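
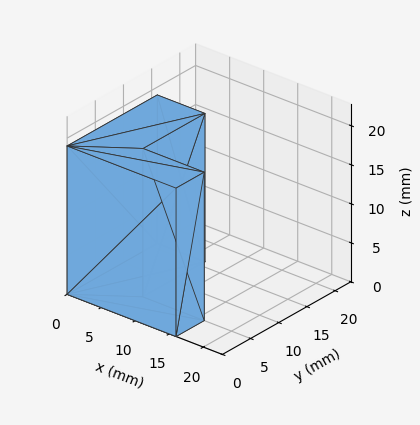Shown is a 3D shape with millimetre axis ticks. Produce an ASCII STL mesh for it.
Reading the render: the shape is an L-shaped prism: outer 16 × 16 mm, arm thicknesses ≈ 5 mm (horizontal) and 7 mm (vertical), extruded 19 mm in z (dimensions read to the nearest mm from the axis ticks). For the STL, each face is triangulated and given an outward normal.

solid part
  facet normal 0.0000 0.0000 -1.0000
    outer loop
      vertex 16.00 5.00 0.00
      vertex 16.00 0.00 0.00
      vertex 0.00 0.00 0.00
    endloop
  endfacet
  facet normal 0.0000 0.0000 -1.0000
    outer loop
      vertex 7.00 5.00 0.00
      vertex 16.00 5.00 0.00
      vertex 0.00 0.00 0.00
    endloop
  endfacet
  facet normal 0.0000 0.0000 -1.0000
    outer loop
      vertex 7.00 16.00 0.00
      vertex 7.00 5.00 0.00
      vertex 0.00 0.00 0.00
    endloop
  endfacet
  facet normal 0.0000 0.0000 -1.0000
    outer loop
      vertex 0.00 16.00 0.00
      vertex 7.00 16.00 0.00
      vertex 0.00 0.00 0.00
    endloop
  endfacet
  facet normal 0.0000 0.0000 1.0000
    outer loop
      vertex 0.00 0.00 19.00
      vertex 16.00 0.00 19.00
      vertex 16.00 5.00 19.00
    endloop
  endfacet
  facet normal 0.0000 0.0000 1.0000
    outer loop
      vertex 0.00 0.00 19.00
      vertex 16.00 5.00 19.00
      vertex 7.00 5.00 19.00
    endloop
  endfacet
  facet normal 0.0000 0.0000 1.0000
    outer loop
      vertex 0.00 0.00 19.00
      vertex 7.00 5.00 19.00
      vertex 7.00 16.00 19.00
    endloop
  endfacet
  facet normal 0.0000 0.0000 1.0000
    outer loop
      vertex 0.00 0.00 19.00
      vertex 7.00 16.00 19.00
      vertex 0.00 16.00 19.00
    endloop
  endfacet
  facet normal 0.0000 -1.0000 0.0000
    outer loop
      vertex 0.00 0.00 0.00
      vertex 16.00 0.00 0.00
      vertex 16.00 0.00 19.00
    endloop
  endfacet
  facet normal 0.0000 -1.0000 0.0000
    outer loop
      vertex 0.00 0.00 0.00
      vertex 16.00 0.00 19.00
      vertex 0.00 0.00 19.00
    endloop
  endfacet
  facet normal 1.0000 0.0000 0.0000
    outer loop
      vertex 16.00 0.00 0.00
      vertex 16.00 5.00 0.00
      vertex 16.00 5.00 19.00
    endloop
  endfacet
  facet normal 1.0000 0.0000 0.0000
    outer loop
      vertex 16.00 0.00 0.00
      vertex 16.00 5.00 19.00
      vertex 16.00 0.00 19.00
    endloop
  endfacet
  facet normal 0.0000 1.0000 0.0000
    outer loop
      vertex 16.00 5.00 0.00
      vertex 7.00 5.00 0.00
      vertex 7.00 5.00 19.00
    endloop
  endfacet
  facet normal 0.0000 1.0000 0.0000
    outer loop
      vertex 16.00 5.00 0.00
      vertex 7.00 5.00 19.00
      vertex 16.00 5.00 19.00
    endloop
  endfacet
  facet normal 1.0000 0.0000 0.0000
    outer loop
      vertex 7.00 5.00 0.00
      vertex 7.00 16.00 0.00
      vertex 7.00 16.00 19.00
    endloop
  endfacet
  facet normal 1.0000 0.0000 0.0000
    outer loop
      vertex 7.00 5.00 0.00
      vertex 7.00 16.00 19.00
      vertex 7.00 5.00 19.00
    endloop
  endfacet
  facet normal 0.0000 1.0000 0.0000
    outer loop
      vertex 7.00 16.00 0.00
      vertex 0.00 16.00 0.00
      vertex 0.00 16.00 19.00
    endloop
  endfacet
  facet normal 0.0000 1.0000 0.0000
    outer loop
      vertex 7.00 16.00 0.00
      vertex 0.00 16.00 19.00
      vertex 7.00 16.00 19.00
    endloop
  endfacet
  facet normal -1.0000 0.0000 0.0000
    outer loop
      vertex 0.00 16.00 0.00
      vertex 0.00 0.00 0.00
      vertex 0.00 0.00 19.00
    endloop
  endfacet
  facet normal -1.0000 0.0000 0.0000
    outer loop
      vertex 0.00 16.00 0.00
      vertex 0.00 0.00 19.00
      vertex 0.00 16.00 19.00
    endloop
  endfacet
endsolid part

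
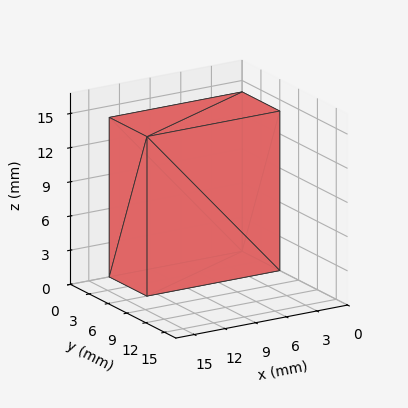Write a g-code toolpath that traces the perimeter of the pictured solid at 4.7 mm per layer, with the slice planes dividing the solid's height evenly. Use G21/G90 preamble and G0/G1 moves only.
Reading the render: the shape is a rectangular box, roughly 13 × 6 mm footprint and 14 mm tall (dimensions read to the nearest mm from the axis ticks). For the g-code, the solid's height is divided into equal slices at the stated Δz and each level perimeter traced with G1 moves after a G0 lift.

; perimeter-only toolpath
G21 ; units = mm
G90 ; absolute positioning
G28 ; home
; layer 1
G0 Z4.7
G0 X0.0 Y0.0
G1 X13.0 Y0.0
G1 X13.0 Y6.0
G1 X0.0 Y6.0
G1 X0.0 Y0.0
; layer 2
G0 Z9.3
G0 X0.0 Y0.0
G1 X13.0 Y0.0
G1 X13.0 Y6.0
G1 X0.0 Y6.0
G1 X0.0 Y0.0
; layer 3
G0 Z14.0
G0 X0.0 Y0.0
G1 X13.0 Y0.0
G1 X13.0 Y6.0
G1 X0.0 Y6.0
G1 X0.0 Y0.0
M2 ; end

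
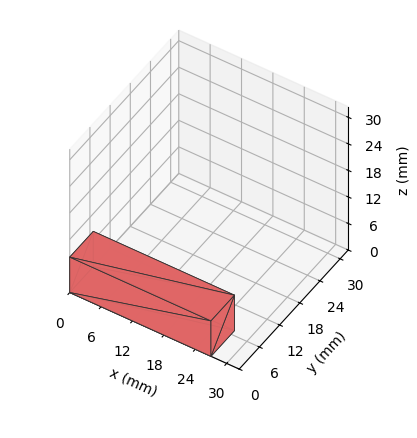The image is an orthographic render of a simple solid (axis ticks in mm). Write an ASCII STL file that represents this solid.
Reading the render: the shape is a rectangular box, roughly 27 × 7 mm footprint and 8 mm tall (dimensions read to the nearest mm from the axis ticks). For the STL, each face is triangulated and given an outward normal.

solid part
  facet normal 0.0000 0.0000 -1.0000
    outer loop
      vertex 27.0 7.0 0.0
      vertex 27.0 0.0 0.0
      vertex 0.0 0.0 0.0
    endloop
  endfacet
  facet normal 0.0000 0.0000 -1.0000
    outer loop
      vertex 0.0 7.0 0.0
      vertex 27.0 7.0 0.0
      vertex 0.0 0.0 0.0
    endloop
  endfacet
  facet normal 0.0000 0.0000 1.0000
    outer loop
      vertex 0.0 0.0 8.0
      vertex 27.0 0.0 8.0
      vertex 27.0 7.0 8.0
    endloop
  endfacet
  facet normal 0.0000 0.0000 1.0000
    outer loop
      vertex 0.0 0.0 8.0
      vertex 27.0 7.0 8.0
      vertex 0.0 7.0 8.0
    endloop
  endfacet
  facet normal 0.0000 -1.0000 0.0000
    outer loop
      vertex 0.0 0.0 0.0
      vertex 27.0 0.0 0.0
      vertex 27.0 0.0 8.0
    endloop
  endfacet
  facet normal 0.0000 -1.0000 0.0000
    outer loop
      vertex 0.0 0.0 0.0
      vertex 27.0 0.0 8.0
      vertex 0.0 0.0 8.0
    endloop
  endfacet
  facet normal 0.0000 1.0000 0.0000
    outer loop
      vertex 27.0 7.0 8.0
      vertex 27.0 7.0 0.0
      vertex 0.0 7.0 0.0
    endloop
  endfacet
  facet normal 0.0000 1.0000 0.0000
    outer loop
      vertex 0.0 7.0 8.0
      vertex 27.0 7.0 8.0
      vertex 0.0 7.0 0.0
    endloop
  endfacet
  facet normal -1.0000 0.0000 0.0000
    outer loop
      vertex 0.0 7.0 8.0
      vertex 0.0 7.0 0.0
      vertex 0.0 0.0 0.0
    endloop
  endfacet
  facet normal -1.0000 0.0000 0.0000
    outer loop
      vertex 0.0 0.0 8.0
      vertex 0.0 7.0 8.0
      vertex 0.0 0.0 0.0
    endloop
  endfacet
  facet normal 1.0000 0.0000 0.0000
    outer loop
      vertex 27.0 0.0 0.0
      vertex 27.0 7.0 0.0
      vertex 27.0 7.0 8.0
    endloop
  endfacet
  facet normal 1.0000 0.0000 0.0000
    outer loop
      vertex 27.0 0.0 0.0
      vertex 27.0 7.0 8.0
      vertex 27.0 0.0 8.0
    endloop
  endfacet
endsolid part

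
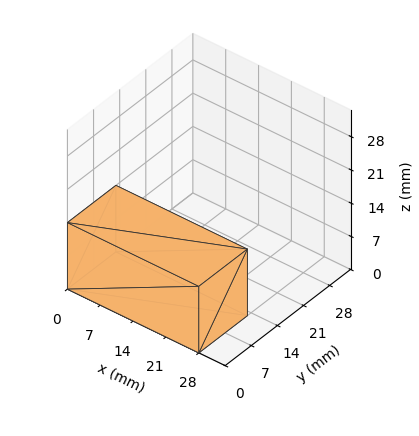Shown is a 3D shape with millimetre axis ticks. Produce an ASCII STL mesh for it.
Reading the render: the shape is a rectangular box, roughly 28 × 13 mm footprint and 14 mm tall (dimensions read to the nearest mm from the axis ticks). For the STL, each face is triangulated and given an outward normal.

solid part
  facet normal 0.0000 0.0000 -1.0000
    outer loop
      vertex 28.0 13.0 0.0
      vertex 28.0 0.0 0.0
      vertex 0.0 0.0 0.0
    endloop
  endfacet
  facet normal 0.0000 0.0000 -1.0000
    outer loop
      vertex 0.0 13.0 0.0
      vertex 28.0 13.0 0.0
      vertex 0.0 0.0 0.0
    endloop
  endfacet
  facet normal 0.0000 0.0000 1.0000
    outer loop
      vertex 0.0 0.0 14.0
      vertex 28.0 0.0 14.0
      vertex 28.0 13.0 14.0
    endloop
  endfacet
  facet normal 0.0000 0.0000 1.0000
    outer loop
      vertex 0.0 0.0 14.0
      vertex 28.0 13.0 14.0
      vertex 0.0 13.0 14.0
    endloop
  endfacet
  facet normal 0.0000 -1.0000 0.0000
    outer loop
      vertex 0.0 0.0 0.0
      vertex 28.0 0.0 0.0
      vertex 28.0 0.0 14.0
    endloop
  endfacet
  facet normal 0.0000 -1.0000 0.0000
    outer loop
      vertex 0.0 0.0 0.0
      vertex 28.0 0.0 14.0
      vertex 0.0 0.0 14.0
    endloop
  endfacet
  facet normal 0.0000 1.0000 0.0000
    outer loop
      vertex 28.0 13.0 14.0
      vertex 28.0 13.0 0.0
      vertex 0.0 13.0 0.0
    endloop
  endfacet
  facet normal 0.0000 1.0000 0.0000
    outer loop
      vertex 0.0 13.0 14.0
      vertex 28.0 13.0 14.0
      vertex 0.0 13.0 0.0
    endloop
  endfacet
  facet normal -1.0000 0.0000 0.0000
    outer loop
      vertex 0.0 13.0 14.0
      vertex 0.0 13.0 0.0
      vertex 0.0 0.0 0.0
    endloop
  endfacet
  facet normal -1.0000 0.0000 0.0000
    outer loop
      vertex 0.0 0.0 14.0
      vertex 0.0 13.0 14.0
      vertex 0.0 0.0 0.0
    endloop
  endfacet
  facet normal 1.0000 0.0000 0.0000
    outer loop
      vertex 28.0 0.0 0.0
      vertex 28.0 13.0 0.0
      vertex 28.0 13.0 14.0
    endloop
  endfacet
  facet normal 1.0000 0.0000 0.0000
    outer loop
      vertex 28.0 0.0 0.0
      vertex 28.0 13.0 14.0
      vertex 28.0 0.0 14.0
    endloop
  endfacet
endsolid part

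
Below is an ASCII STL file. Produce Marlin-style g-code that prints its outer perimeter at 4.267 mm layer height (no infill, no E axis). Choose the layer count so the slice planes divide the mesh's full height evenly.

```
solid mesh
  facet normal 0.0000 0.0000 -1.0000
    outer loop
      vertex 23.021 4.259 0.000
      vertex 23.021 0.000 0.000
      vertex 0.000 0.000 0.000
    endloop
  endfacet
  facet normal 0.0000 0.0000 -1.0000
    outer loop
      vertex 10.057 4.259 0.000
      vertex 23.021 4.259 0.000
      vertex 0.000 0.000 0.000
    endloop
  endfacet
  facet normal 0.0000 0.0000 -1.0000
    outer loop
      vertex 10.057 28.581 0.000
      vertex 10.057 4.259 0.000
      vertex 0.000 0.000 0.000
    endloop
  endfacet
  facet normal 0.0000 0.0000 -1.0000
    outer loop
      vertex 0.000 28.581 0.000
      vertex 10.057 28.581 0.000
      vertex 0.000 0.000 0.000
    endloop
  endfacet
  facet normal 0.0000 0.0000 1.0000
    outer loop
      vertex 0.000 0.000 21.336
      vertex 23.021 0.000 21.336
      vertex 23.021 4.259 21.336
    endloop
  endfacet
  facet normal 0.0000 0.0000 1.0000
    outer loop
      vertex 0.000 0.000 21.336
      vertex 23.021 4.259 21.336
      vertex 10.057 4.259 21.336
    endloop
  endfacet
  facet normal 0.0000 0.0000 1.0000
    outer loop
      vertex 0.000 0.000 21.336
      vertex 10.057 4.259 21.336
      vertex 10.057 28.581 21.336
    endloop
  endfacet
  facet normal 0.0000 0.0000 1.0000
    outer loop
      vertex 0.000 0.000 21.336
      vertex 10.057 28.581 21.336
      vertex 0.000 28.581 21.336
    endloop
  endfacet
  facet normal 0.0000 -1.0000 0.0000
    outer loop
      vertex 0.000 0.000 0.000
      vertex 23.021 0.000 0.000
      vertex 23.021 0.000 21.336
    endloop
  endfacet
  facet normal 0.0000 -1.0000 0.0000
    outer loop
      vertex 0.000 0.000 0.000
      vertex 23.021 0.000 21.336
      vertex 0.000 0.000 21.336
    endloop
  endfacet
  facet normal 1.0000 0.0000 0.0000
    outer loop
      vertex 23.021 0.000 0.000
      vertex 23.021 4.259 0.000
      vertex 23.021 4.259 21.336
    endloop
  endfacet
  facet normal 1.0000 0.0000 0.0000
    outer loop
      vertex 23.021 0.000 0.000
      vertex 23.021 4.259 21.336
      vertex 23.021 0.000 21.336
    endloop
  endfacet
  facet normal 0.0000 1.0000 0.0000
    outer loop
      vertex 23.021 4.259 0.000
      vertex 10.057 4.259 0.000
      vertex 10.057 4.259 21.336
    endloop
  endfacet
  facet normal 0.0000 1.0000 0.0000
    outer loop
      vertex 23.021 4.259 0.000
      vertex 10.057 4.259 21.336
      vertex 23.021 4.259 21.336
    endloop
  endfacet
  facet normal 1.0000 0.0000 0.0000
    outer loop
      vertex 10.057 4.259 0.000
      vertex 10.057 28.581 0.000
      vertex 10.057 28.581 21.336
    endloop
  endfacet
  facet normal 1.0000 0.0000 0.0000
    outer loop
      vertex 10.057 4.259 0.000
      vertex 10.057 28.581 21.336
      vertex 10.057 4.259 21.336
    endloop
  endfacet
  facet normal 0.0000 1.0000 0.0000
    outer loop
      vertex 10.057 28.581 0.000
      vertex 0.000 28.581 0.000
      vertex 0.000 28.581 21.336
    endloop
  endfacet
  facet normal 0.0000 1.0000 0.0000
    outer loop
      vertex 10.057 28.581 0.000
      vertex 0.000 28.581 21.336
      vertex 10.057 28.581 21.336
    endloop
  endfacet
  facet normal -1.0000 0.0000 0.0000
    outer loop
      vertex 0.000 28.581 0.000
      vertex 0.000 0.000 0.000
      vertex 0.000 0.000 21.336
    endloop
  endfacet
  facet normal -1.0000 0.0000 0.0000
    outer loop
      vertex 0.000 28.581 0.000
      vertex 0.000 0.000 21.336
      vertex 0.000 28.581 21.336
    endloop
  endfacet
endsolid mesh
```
; perimeter-only toolpath
G21 ; units = mm
G90 ; absolute positioning
G28 ; home
; layer 1
G0 Z4.267
G0 X0.000 Y0.000
G1 X23.021 Y0.000
G1 X23.021 Y4.259
G1 X10.057 Y4.259
G1 X10.057 Y28.581
G1 X0.000 Y28.581
G1 X0.000 Y0.000
; layer 2
G0 Z8.534
G0 X0.000 Y0.000
G1 X23.021 Y0.000
G1 X23.021 Y4.259
G1 X10.057 Y4.259
G1 X10.057 Y28.581
G1 X0.000 Y28.581
G1 X0.000 Y0.000
; layer 3
G0 Z12.802
G0 X0.000 Y0.000
G1 X23.021 Y0.000
G1 X23.021 Y4.259
G1 X10.057 Y4.259
G1 X10.057 Y28.581
G1 X0.000 Y28.581
G1 X0.000 Y0.000
; layer 4
G0 Z17.069
G0 X0.000 Y0.000
G1 X23.021 Y0.000
G1 X23.021 Y4.259
G1 X10.057 Y4.259
G1 X10.057 Y28.581
G1 X0.000 Y28.581
G1 X0.000 Y0.000
; layer 5
G0 Z21.336
G0 X0.000 Y0.000
G1 X23.021 Y0.000
G1 X23.021 Y4.259
G1 X10.057 Y4.259
G1 X10.057 Y28.581
G1 X0.000 Y28.581
G1 X0.000 Y0.000
M2 ; end

The solid is an L-shaped prism: outer 23 × 28.6 mm, arm thicknesses ≈ 4.26 mm (horizontal) and 10.1 mm (vertical), extruded 21.3 mm in z. Slicing at Δz = 4.267 mm — 5 equal slices spanning the solid's height, so layer i sits at z = i·h/5 — gives 5 non-empty perimeters. Each is a 6-segment closed polygon; G0 lifts to the layer z and rapids to the start vertex, then G1 traces the edges.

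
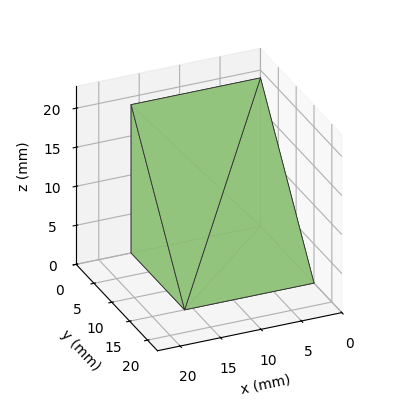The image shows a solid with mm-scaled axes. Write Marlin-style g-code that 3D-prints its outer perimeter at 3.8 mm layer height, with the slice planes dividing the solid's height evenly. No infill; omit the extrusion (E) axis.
Reading the render: the shape is a wedge (ramp): 16 × 15 mm base, rising to 19 mm along the y=0 edge and sloping linearly to z=0 at y=15 (dimensions read to the nearest mm from the axis ticks). For the g-code, the solid's height is divided into equal slices at the stated Δz and each level perimeter traced with G1 moves after a G0 lift.

; perimeter-only toolpath
G21 ; units = mm
G90 ; absolute positioning
G28 ; home
; layer 1
G0 Z3.8
G0 X0.0 Y0.0
G1 X16.0 Y0.0
G1 X16.0 Y12.0
G1 X0.0 Y12.0
G1 X0.0 Y0.0
; layer 2
G0 Z7.6
G0 X0.0 Y0.0
G1 X16.0 Y0.0
G1 X16.0 Y9.0
G1 X0.0 Y9.0
G1 X0.0 Y0.0
; layer 3
G0 Z11.4
G0 X0.0 Y0.0
G1 X16.0 Y0.0
G1 X16.0 Y6.0
G1 X0.0 Y6.0
G1 X0.0 Y0.0
; layer 4
G0 Z15.2
G0 X0.0 Y0.0
G1 X16.0 Y0.0
G1 X16.0 Y3.0
G1 X0.0 Y3.0
G1 X0.0 Y0.0
M2 ; end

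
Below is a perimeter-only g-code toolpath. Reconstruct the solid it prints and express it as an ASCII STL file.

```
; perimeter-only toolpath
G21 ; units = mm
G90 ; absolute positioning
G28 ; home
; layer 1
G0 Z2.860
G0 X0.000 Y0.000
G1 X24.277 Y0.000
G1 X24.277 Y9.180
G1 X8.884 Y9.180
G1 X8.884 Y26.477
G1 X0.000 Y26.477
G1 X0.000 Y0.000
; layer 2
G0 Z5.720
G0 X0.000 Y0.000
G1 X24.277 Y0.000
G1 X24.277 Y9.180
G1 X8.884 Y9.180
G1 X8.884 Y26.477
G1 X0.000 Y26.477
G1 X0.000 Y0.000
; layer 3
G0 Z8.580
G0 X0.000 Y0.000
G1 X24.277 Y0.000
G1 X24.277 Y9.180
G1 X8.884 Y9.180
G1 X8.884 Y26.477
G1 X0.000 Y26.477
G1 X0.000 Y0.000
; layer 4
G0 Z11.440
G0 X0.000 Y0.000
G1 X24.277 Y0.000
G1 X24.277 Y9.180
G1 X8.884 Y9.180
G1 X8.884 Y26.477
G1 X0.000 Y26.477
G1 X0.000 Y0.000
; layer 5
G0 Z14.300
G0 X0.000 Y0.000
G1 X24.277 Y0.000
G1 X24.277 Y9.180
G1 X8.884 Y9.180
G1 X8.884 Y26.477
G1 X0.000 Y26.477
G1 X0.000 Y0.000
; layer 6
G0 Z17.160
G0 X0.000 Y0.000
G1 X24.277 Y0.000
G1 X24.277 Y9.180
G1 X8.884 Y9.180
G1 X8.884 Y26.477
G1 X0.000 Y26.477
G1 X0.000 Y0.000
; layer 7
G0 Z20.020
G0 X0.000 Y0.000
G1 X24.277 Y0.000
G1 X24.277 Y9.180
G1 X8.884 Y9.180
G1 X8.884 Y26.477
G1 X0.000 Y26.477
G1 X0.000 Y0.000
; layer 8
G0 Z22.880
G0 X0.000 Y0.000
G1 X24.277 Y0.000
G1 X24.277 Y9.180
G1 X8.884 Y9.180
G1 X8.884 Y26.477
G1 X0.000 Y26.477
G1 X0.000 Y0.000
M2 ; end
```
solid part
  facet normal 0.0000 0.0000 -1.0000
    outer loop
      vertex 24.277 9.180 0.000
      vertex 24.277 0.000 0.000
      vertex 0.000 0.000 0.000
    endloop
  endfacet
  facet normal 0.0000 0.0000 -1.0000
    outer loop
      vertex 8.884 9.180 0.000
      vertex 24.277 9.180 0.000
      vertex 0.000 0.000 0.000
    endloop
  endfacet
  facet normal 0.0000 0.0000 -1.0000
    outer loop
      vertex 8.884 26.477 0.000
      vertex 8.884 9.180 0.000
      vertex 0.000 0.000 0.000
    endloop
  endfacet
  facet normal 0.0000 0.0000 -1.0000
    outer loop
      vertex 0.000 26.477 0.000
      vertex 8.884 26.477 0.000
      vertex 0.000 0.000 0.000
    endloop
  endfacet
  facet normal 0.0000 0.0000 1.0000
    outer loop
      vertex 0.000 0.000 22.880
      vertex 24.277 0.000 22.880
      vertex 24.277 9.180 22.880
    endloop
  endfacet
  facet normal 0.0000 0.0000 1.0000
    outer loop
      vertex 0.000 0.000 22.880
      vertex 24.277 9.180 22.880
      vertex 8.884 9.180 22.880
    endloop
  endfacet
  facet normal 0.0000 0.0000 1.0000
    outer loop
      vertex 0.000 0.000 22.880
      vertex 8.884 9.180 22.880
      vertex 8.884 26.477 22.880
    endloop
  endfacet
  facet normal 0.0000 0.0000 1.0000
    outer loop
      vertex 0.000 0.000 22.880
      vertex 8.884 26.477 22.880
      vertex 0.000 26.477 22.880
    endloop
  endfacet
  facet normal 0.0000 -1.0000 0.0000
    outer loop
      vertex 0.000 0.000 0.000
      vertex 24.277 0.000 0.000
      vertex 24.277 0.000 22.880
    endloop
  endfacet
  facet normal 0.0000 -1.0000 0.0000
    outer loop
      vertex 0.000 0.000 0.000
      vertex 24.277 0.000 22.880
      vertex 0.000 0.000 22.880
    endloop
  endfacet
  facet normal 1.0000 0.0000 0.0000
    outer loop
      vertex 24.277 0.000 0.000
      vertex 24.277 9.180 0.000
      vertex 24.277 9.180 22.880
    endloop
  endfacet
  facet normal 1.0000 0.0000 0.0000
    outer loop
      vertex 24.277 0.000 0.000
      vertex 24.277 9.180 22.880
      vertex 24.277 0.000 22.880
    endloop
  endfacet
  facet normal 0.0000 1.0000 0.0000
    outer loop
      vertex 24.277 9.180 0.000
      vertex 8.884 9.180 0.000
      vertex 8.884 9.180 22.880
    endloop
  endfacet
  facet normal 0.0000 1.0000 0.0000
    outer loop
      vertex 24.277 9.180 0.000
      vertex 8.884 9.180 22.880
      vertex 24.277 9.180 22.880
    endloop
  endfacet
  facet normal 1.0000 0.0000 0.0000
    outer loop
      vertex 8.884 9.180 0.000
      vertex 8.884 26.477 0.000
      vertex 8.884 26.477 22.880
    endloop
  endfacet
  facet normal 1.0000 0.0000 0.0000
    outer loop
      vertex 8.884 9.180 0.000
      vertex 8.884 26.477 22.880
      vertex 8.884 9.180 22.880
    endloop
  endfacet
  facet normal 0.0000 1.0000 0.0000
    outer loop
      vertex 8.884 26.477 0.000
      vertex 0.000 26.477 0.000
      vertex 0.000 26.477 22.880
    endloop
  endfacet
  facet normal 0.0000 1.0000 0.0000
    outer loop
      vertex 8.884 26.477 0.000
      vertex 0.000 26.477 22.880
      vertex 8.884 26.477 22.880
    endloop
  endfacet
  facet normal -1.0000 0.0000 0.0000
    outer loop
      vertex 0.000 26.477 0.000
      vertex 0.000 0.000 0.000
      vertex 0.000 0.000 22.880
    endloop
  endfacet
  facet normal -1.0000 0.0000 0.0000
    outer loop
      vertex 0.000 26.477 0.000
      vertex 0.000 0.000 22.880
      vertex 0.000 26.477 22.880
    endloop
  endfacet
endsolid part

The G0 Z moves step by Δz≈2.860 mm. Every layer's G1 loop is the same polygon, so the solid is a straight extrusion of it from z=0 to z≈22.9. Closing with flat bottom and top caps and triangulating gives 20 facets — an L-shaped prism: outer 24.3 × 26.5 mm, arm thicknesses ≈ 9.18 mm (horizontal) and 8.88 mm (vertical), extruded 22.9 mm in z.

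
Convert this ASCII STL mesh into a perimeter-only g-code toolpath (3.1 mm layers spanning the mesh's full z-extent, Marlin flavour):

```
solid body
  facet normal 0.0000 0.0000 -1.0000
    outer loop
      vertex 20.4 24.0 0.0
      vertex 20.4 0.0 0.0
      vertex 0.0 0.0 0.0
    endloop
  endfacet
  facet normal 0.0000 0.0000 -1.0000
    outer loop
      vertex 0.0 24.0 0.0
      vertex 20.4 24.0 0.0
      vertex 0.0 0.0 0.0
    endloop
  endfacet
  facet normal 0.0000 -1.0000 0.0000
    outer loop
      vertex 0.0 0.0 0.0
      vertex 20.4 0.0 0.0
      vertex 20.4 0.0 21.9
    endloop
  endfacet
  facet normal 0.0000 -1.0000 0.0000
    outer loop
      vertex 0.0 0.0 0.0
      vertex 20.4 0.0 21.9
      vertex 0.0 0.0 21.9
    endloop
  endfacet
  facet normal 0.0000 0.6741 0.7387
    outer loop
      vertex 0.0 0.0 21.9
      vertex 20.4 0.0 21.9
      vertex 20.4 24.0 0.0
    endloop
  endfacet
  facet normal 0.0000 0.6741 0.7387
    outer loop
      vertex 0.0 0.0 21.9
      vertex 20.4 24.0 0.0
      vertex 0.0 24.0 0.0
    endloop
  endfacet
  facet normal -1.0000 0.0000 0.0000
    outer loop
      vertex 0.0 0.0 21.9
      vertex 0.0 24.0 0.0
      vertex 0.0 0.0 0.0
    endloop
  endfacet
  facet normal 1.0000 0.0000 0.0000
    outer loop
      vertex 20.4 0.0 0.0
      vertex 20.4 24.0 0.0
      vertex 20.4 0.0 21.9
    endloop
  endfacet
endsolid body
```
; perimeter-only toolpath
G21 ; units = mm
G90 ; absolute positioning
G28 ; home
; layer 1
G0 Z3.1
G0 X0.0 Y0.0
G1 X20.4 Y0.0
G1 X20.4 Y20.6
G1 X0.0 Y20.6
G1 X0.0 Y0.0
; layer 2
G0 Z6.3
G0 X0.0 Y0.0
G1 X20.4 Y0.0
G1 X20.4 Y17.1
G1 X0.0 Y17.1
G1 X0.0 Y0.0
; layer 3
G0 Z9.4
G0 X0.0 Y0.0
G1 X20.4 Y0.0
G1 X20.4 Y13.7
G1 X0.0 Y13.7
G1 X0.0 Y0.0
; layer 4
G0 Z12.5
G0 X0.0 Y0.0
G1 X20.4 Y0.0
G1 X20.4 Y10.3
G1 X0.0 Y10.3
G1 X0.0 Y0.0
; layer 5
G0 Z15.6
G0 X0.0 Y0.0
G1 X20.4 Y0.0
G1 X20.4 Y6.9
G1 X0.0 Y6.9
G1 X0.0 Y0.0
; layer 6
G0 Z18.8
G0 X0.0 Y0.0
G1 X20.4 Y0.0
G1 X20.4 Y3.4
G1 X0.0 Y3.4
G1 X0.0 Y0.0
M2 ; end

The solid is a wedge (ramp): 20.4 × 24 mm base, rising to 21.9 mm along the y=0 edge and sloping linearly to z=0 at y=24. Slicing at Δz = 3.1 mm — 7 equal slices spanning the solid's height, so layer i sits at z = i·h/7 — gives 6 non-empty perimeters. Each is a 4-segment closed polygon; G0 lifts to the layer z and rapids to the start vertex, then G1 traces the edges. The cross-section shrinks linearly with z (the slice at the apex is degenerate and omitted).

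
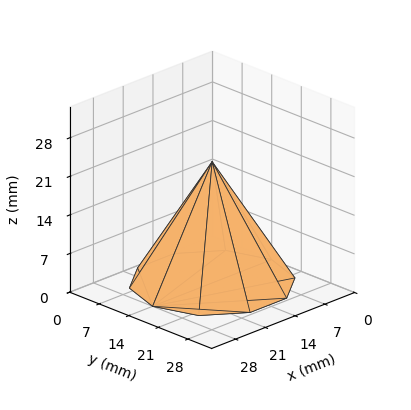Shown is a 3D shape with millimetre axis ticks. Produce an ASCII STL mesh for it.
Reading the render: the shape is a regular 10-sided pyramid, base circumscribed radius ≈ 14 mm, apex at z ≈ 22 mm (dimensions read to the nearest mm from the axis ticks). For the STL, each face is triangulated and given an outward normal.

solid part
  facet normal 0.0000 0.0000 -1.0000
    outer loop
      vertex 18.3 27.3 0.0
      vertex 25.3 22.2 0.0
      vertex 28.0 14.0 0.0
    endloop
  endfacet
  facet normal 0.0000 0.0000 -1.0000
    outer loop
      vertex 9.7 27.3 0.0
      vertex 18.3 27.3 0.0
      vertex 28.0 14.0 0.0
    endloop
  endfacet
  facet normal 0.0000 0.0000 -1.0000
    outer loop
      vertex 2.7 22.2 0.0
      vertex 9.7 27.3 0.0
      vertex 28.0 14.0 0.0
    endloop
  endfacet
  facet normal 0.0000 0.0000 -1.0000
    outer loop
      vertex 0.0 14.0 0.0
      vertex 2.7 22.2 0.0
      vertex 28.0 14.0 0.0
    endloop
  endfacet
  facet normal 0.0000 0.0000 -1.0000
    outer loop
      vertex 2.7 5.8 0.0
      vertex 0.0 14.0 0.0
      vertex 28.0 14.0 0.0
    endloop
  endfacet
  facet normal 0.0000 0.0000 -1.0000
    outer loop
      vertex 9.7 0.7 0.0
      vertex 2.7 5.8 0.0
      vertex 28.0 14.0 0.0
    endloop
  endfacet
  facet normal 0.0000 0.0000 -1.0000
    outer loop
      vertex 18.3 0.7 0.0
      vertex 9.7 0.7 0.0
      vertex 28.0 14.0 0.0
    endloop
  endfacet
  facet normal 0.0000 0.0000 -1.0000
    outer loop
      vertex 25.3 5.8 0.0
      vertex 18.3 0.7 0.0
      vertex 28.0 14.0 0.0
    endloop
  endfacet
  facet normal 0.8129 0.2677 0.5173
    outer loop
      vertex 28.0 14.0 0.0
      vertex 25.3 22.2 0.0
      vertex 14.0 14.0 22.0
    endloop
  endfacet
  facet normal 0.5041 0.6919 0.5168
    outer loop
      vertex 25.3 22.2 0.0
      vertex 18.3 27.3 0.0
      vertex 14.0 14.0 22.0
    endloop
  endfacet
  facet normal 0.0000 0.8558 0.5174
    outer loop
      vertex 18.3 27.3 0.0
      vertex 9.7 27.3 0.0
      vertex 14.0 14.0 22.0
    endloop
  endfacet
  facet normal -0.5041 0.6919 0.5168
    outer loop
      vertex 9.7 27.3 0.0
      vertex 2.7 22.2 0.0
      vertex 14.0 14.0 22.0
    endloop
  endfacet
  facet normal -0.8129 0.2677 0.5173
    outer loop
      vertex 2.7 22.2 0.0
      vertex 0.0 14.0 0.0
      vertex 14.0 14.0 22.0
    endloop
  endfacet
  facet normal -0.8129 -0.2677 0.5173
    outer loop
      vertex 0.0 14.0 0.0
      vertex 2.7 5.8 0.0
      vertex 14.0 14.0 22.0
    endloop
  endfacet
  facet normal -0.5041 -0.6919 0.5168
    outer loop
      vertex 2.7 5.8 0.0
      vertex 9.7 0.7 0.0
      vertex 14.0 14.0 22.0
    endloop
  endfacet
  facet normal 0.0000 -0.8558 0.5174
    outer loop
      vertex 9.7 0.7 0.0
      vertex 18.3 0.7 0.0
      vertex 14.0 14.0 22.0
    endloop
  endfacet
  facet normal 0.5041 -0.6919 0.5168
    outer loop
      vertex 18.3 0.7 0.0
      vertex 25.3 5.8 0.0
      vertex 14.0 14.0 22.0
    endloop
  endfacet
  facet normal 0.8129 -0.2677 0.5173
    outer loop
      vertex 25.3 5.8 0.0
      vertex 28.0 14.0 0.0
      vertex 14.0 14.0 22.0
    endloop
  endfacet
endsolid part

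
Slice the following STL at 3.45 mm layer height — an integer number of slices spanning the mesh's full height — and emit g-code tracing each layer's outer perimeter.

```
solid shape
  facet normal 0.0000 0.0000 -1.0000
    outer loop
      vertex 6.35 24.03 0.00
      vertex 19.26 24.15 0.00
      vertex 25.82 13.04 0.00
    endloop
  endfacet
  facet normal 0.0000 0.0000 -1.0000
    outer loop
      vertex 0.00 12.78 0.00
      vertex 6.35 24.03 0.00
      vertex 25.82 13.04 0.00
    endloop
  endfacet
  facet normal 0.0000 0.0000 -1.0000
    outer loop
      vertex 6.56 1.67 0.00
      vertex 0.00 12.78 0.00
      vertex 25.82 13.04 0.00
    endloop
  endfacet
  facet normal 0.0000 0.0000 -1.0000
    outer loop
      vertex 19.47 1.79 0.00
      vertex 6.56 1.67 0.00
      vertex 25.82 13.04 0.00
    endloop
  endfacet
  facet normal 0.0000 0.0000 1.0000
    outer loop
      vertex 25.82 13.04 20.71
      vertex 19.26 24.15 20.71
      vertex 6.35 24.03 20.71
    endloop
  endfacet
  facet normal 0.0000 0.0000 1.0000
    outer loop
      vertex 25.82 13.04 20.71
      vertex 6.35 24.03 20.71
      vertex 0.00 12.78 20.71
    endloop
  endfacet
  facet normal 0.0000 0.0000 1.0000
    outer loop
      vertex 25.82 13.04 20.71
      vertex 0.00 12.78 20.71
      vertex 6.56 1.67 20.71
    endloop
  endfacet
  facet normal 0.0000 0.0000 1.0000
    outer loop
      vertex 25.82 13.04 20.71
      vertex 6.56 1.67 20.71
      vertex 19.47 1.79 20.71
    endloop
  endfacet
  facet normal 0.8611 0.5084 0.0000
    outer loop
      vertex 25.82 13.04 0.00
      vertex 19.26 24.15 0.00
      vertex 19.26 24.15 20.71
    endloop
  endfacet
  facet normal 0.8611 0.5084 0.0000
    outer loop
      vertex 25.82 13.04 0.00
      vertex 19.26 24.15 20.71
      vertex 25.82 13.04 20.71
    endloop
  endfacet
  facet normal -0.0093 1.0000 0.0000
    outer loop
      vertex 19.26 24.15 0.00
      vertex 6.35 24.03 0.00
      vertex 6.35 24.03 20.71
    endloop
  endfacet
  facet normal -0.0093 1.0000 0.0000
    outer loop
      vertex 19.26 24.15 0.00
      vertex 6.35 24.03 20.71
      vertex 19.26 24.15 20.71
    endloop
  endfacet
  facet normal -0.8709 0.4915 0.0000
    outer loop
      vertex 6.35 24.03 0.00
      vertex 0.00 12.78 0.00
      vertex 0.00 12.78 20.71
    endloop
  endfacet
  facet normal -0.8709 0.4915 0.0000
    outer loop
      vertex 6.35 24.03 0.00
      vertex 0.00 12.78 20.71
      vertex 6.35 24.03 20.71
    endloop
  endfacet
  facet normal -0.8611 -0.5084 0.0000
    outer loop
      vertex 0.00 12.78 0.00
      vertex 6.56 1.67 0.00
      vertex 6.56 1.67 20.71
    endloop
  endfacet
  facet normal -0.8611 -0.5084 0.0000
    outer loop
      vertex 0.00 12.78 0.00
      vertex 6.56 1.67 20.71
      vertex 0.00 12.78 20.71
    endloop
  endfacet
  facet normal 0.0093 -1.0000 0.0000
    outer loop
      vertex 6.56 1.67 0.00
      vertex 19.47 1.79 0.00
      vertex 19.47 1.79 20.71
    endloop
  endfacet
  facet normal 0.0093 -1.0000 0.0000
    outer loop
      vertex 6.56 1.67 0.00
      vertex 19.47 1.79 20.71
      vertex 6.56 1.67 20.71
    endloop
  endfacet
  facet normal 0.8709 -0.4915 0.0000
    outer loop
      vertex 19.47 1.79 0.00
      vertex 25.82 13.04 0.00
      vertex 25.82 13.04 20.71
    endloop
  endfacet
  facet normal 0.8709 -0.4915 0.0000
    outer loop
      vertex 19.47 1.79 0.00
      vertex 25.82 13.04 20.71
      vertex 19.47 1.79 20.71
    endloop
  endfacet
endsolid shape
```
; perimeter-only toolpath
G21 ; units = mm
G90 ; absolute positioning
G28 ; home
; layer 1
G0 Z3.45
G0 X25.82 Y13.04
G1 X19.26 Y24.15
G1 X6.35 Y24.03
G1 X0.00 Y12.78
G1 X6.56 Y1.67
G1 X19.47 Y1.79
G1 X25.82 Y13.04
; layer 2
G0 Z6.90
G0 X25.82 Y13.04
G1 X19.26 Y24.15
G1 X6.35 Y24.03
G1 X0.00 Y12.78
G1 X6.56 Y1.67
G1 X19.47 Y1.79
G1 X25.82 Y13.04
; layer 3
G0 Z10.36
G0 X25.82 Y13.04
G1 X19.26 Y24.15
G1 X6.35 Y24.03
G1 X0.00 Y12.78
G1 X6.56 Y1.67
G1 X19.47 Y1.79
G1 X25.82 Y13.04
; layer 4
G0 Z13.81
G0 X25.82 Y13.04
G1 X19.26 Y24.15
G1 X6.35 Y24.03
G1 X0.00 Y12.78
G1 X6.56 Y1.67
G1 X19.47 Y1.79
G1 X25.82 Y13.04
; layer 5
G0 Z17.26
G0 X25.82 Y13.04
G1 X19.26 Y24.15
G1 X6.35 Y24.03
G1 X0.00 Y12.78
G1 X6.56 Y1.67
G1 X19.47 Y1.79
G1 X25.82 Y13.04
; layer 6
G0 Z20.71
G0 X25.82 Y13.04
G1 X19.26 Y24.15
G1 X6.35 Y24.03
G1 X0.00 Y12.78
G1 X6.56 Y1.67
G1 X19.47 Y1.79
G1 X25.82 Y13.04
M2 ; end

The solid is a regular 6-sided prism (a cylinder approximated with 6 flat sides), circumscribed radius ≈ 12.9 mm, height ≈ 20.7 mm. Slicing at Δz = 3.45 mm — 6 equal slices spanning the solid's height, so layer i sits at z = i·h/6 — gives 6 non-empty perimeters. Each is a 6-segment closed polygon; G0 lifts to the layer z and rapids to the start vertex, then G1 traces the edges.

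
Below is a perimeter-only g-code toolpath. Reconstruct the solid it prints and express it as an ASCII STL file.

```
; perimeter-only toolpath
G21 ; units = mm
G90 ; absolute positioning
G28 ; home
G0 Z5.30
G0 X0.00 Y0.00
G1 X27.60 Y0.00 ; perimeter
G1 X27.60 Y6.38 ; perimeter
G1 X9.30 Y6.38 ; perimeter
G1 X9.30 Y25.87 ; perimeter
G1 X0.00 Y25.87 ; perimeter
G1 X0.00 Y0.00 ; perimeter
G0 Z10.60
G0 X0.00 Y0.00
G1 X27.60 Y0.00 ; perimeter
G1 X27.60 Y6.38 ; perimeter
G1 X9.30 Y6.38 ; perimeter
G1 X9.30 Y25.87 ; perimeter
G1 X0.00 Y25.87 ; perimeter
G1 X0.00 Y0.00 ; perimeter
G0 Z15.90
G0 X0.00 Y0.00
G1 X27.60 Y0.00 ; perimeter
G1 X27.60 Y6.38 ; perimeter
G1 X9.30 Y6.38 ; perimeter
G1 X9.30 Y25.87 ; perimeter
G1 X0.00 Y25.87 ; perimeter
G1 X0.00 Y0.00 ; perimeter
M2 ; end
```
solid part
  facet normal 0.0000 0.0000 -1.0000
    outer loop
      vertex 27.60 6.38 0.00
      vertex 27.60 0.00 0.00
      vertex 0.00 0.00 0.00
    endloop
  endfacet
  facet normal 0.0000 0.0000 -1.0000
    outer loop
      vertex 9.30 6.38 0.00
      vertex 27.60 6.38 0.00
      vertex 0.00 0.00 0.00
    endloop
  endfacet
  facet normal 0.0000 0.0000 -1.0000
    outer loop
      vertex 9.30 25.87 0.00
      vertex 9.30 6.38 0.00
      vertex 0.00 0.00 0.00
    endloop
  endfacet
  facet normal 0.0000 0.0000 -1.0000
    outer loop
      vertex 0.00 25.87 0.00
      vertex 9.30 25.87 0.00
      vertex 0.00 0.00 0.00
    endloop
  endfacet
  facet normal 0.0000 0.0000 1.0000
    outer loop
      vertex 0.00 0.00 15.90
      vertex 27.60 0.00 15.90
      vertex 27.60 6.38 15.90
    endloop
  endfacet
  facet normal 0.0000 0.0000 1.0000
    outer loop
      vertex 0.00 0.00 15.90
      vertex 27.60 6.38 15.90
      vertex 9.30 6.38 15.90
    endloop
  endfacet
  facet normal 0.0000 0.0000 1.0000
    outer loop
      vertex 0.00 0.00 15.90
      vertex 9.30 6.38 15.90
      vertex 9.30 25.87 15.90
    endloop
  endfacet
  facet normal 0.0000 0.0000 1.0000
    outer loop
      vertex 0.00 0.00 15.90
      vertex 9.30 25.87 15.90
      vertex 0.00 25.87 15.90
    endloop
  endfacet
  facet normal 0.0000 -1.0000 0.0000
    outer loop
      vertex 0.00 0.00 0.00
      vertex 27.60 0.00 0.00
      vertex 27.60 0.00 15.90
    endloop
  endfacet
  facet normal 0.0000 -1.0000 0.0000
    outer loop
      vertex 0.00 0.00 0.00
      vertex 27.60 0.00 15.90
      vertex 0.00 0.00 15.90
    endloop
  endfacet
  facet normal 1.0000 0.0000 0.0000
    outer loop
      vertex 27.60 0.00 0.00
      vertex 27.60 6.38 0.00
      vertex 27.60 6.38 15.90
    endloop
  endfacet
  facet normal 1.0000 0.0000 0.0000
    outer loop
      vertex 27.60 0.00 0.00
      vertex 27.60 6.38 15.90
      vertex 27.60 0.00 15.90
    endloop
  endfacet
  facet normal 0.0000 1.0000 0.0000
    outer loop
      vertex 27.60 6.38 0.00
      vertex 9.30 6.38 0.00
      vertex 9.30 6.38 15.90
    endloop
  endfacet
  facet normal 0.0000 1.0000 0.0000
    outer loop
      vertex 27.60 6.38 0.00
      vertex 9.30 6.38 15.90
      vertex 27.60 6.38 15.90
    endloop
  endfacet
  facet normal 1.0000 0.0000 0.0000
    outer loop
      vertex 9.30 6.38 0.00
      vertex 9.30 25.87 0.00
      vertex 9.30 25.87 15.90
    endloop
  endfacet
  facet normal 1.0000 0.0000 0.0000
    outer loop
      vertex 9.30 6.38 0.00
      vertex 9.30 25.87 15.90
      vertex 9.30 6.38 15.90
    endloop
  endfacet
  facet normal 0.0000 1.0000 0.0000
    outer loop
      vertex 9.30 25.87 0.00
      vertex 0.00 25.87 0.00
      vertex 0.00 25.87 15.90
    endloop
  endfacet
  facet normal 0.0000 1.0000 0.0000
    outer loop
      vertex 9.30 25.87 0.00
      vertex 0.00 25.87 15.90
      vertex 9.30 25.87 15.90
    endloop
  endfacet
  facet normal -1.0000 0.0000 0.0000
    outer loop
      vertex 0.00 25.87 0.00
      vertex 0.00 0.00 0.00
      vertex 0.00 0.00 15.90
    endloop
  endfacet
  facet normal -1.0000 0.0000 0.0000
    outer loop
      vertex 0.00 25.87 0.00
      vertex 0.00 0.00 15.90
      vertex 0.00 25.87 15.90
    endloop
  endfacet
endsolid part

The G0 Z moves step by Δz≈5.30 mm. Every layer's G1 loop is the same polygon, so the solid is a straight extrusion of it from z=0 to z≈15.9. Closing with flat bottom and top caps and triangulating gives 20 facets — an L-shaped prism: outer 27.6 × 25.9 mm, arm thicknesses ≈ 6.38 mm (horizontal) and 9.3 mm (vertical), extruded 15.9 mm in z.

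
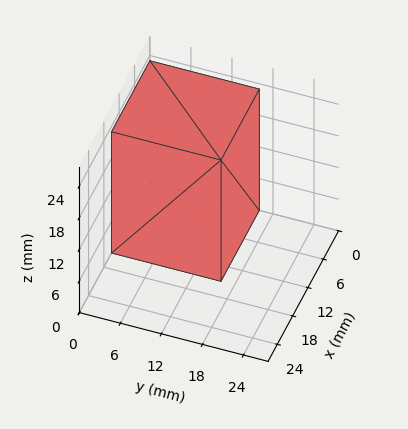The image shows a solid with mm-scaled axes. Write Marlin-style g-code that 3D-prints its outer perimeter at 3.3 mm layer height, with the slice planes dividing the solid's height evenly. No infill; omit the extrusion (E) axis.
Reading the render: the shape is a rectangular box, roughly 15 × 16 mm footprint and 23 mm tall (dimensions read to the nearest mm from the axis ticks). For the g-code, the solid's height is divided into equal slices at the stated Δz and each level perimeter traced with G1 moves after a G0 lift.

; perimeter-only toolpath
G21 ; units = mm
G90 ; absolute positioning
G28 ; home
; layer 1
G0 Z3.3
G0 X0.0 Y0.0
G1 X15.0 Y0.0
G1 X15.0 Y16.0
G1 X0.0 Y16.0
G1 X0.0 Y0.0
; layer 2
G0 Z6.6
G0 X0.0 Y0.0
G1 X15.0 Y0.0
G1 X15.0 Y16.0
G1 X0.0 Y16.0
G1 X0.0 Y0.0
; layer 3
G0 Z9.9
G0 X0.0 Y0.0
G1 X15.0 Y0.0
G1 X15.0 Y16.0
G1 X0.0 Y16.0
G1 X0.0 Y0.0
; layer 4
G0 Z13.1
G0 X0.0 Y0.0
G1 X15.0 Y0.0
G1 X15.0 Y16.0
G1 X0.0 Y16.0
G1 X0.0 Y0.0
; layer 5
G0 Z16.4
G0 X0.0 Y0.0
G1 X15.0 Y0.0
G1 X15.0 Y16.0
G1 X0.0 Y16.0
G1 X0.0 Y0.0
; layer 6
G0 Z19.7
G0 X0.0 Y0.0
G1 X15.0 Y0.0
G1 X15.0 Y16.0
G1 X0.0 Y16.0
G1 X0.0 Y0.0
; layer 7
G0 Z23.0
G0 X0.0 Y0.0
G1 X15.0 Y0.0
G1 X15.0 Y16.0
G1 X0.0 Y16.0
G1 X0.0 Y0.0
M2 ; end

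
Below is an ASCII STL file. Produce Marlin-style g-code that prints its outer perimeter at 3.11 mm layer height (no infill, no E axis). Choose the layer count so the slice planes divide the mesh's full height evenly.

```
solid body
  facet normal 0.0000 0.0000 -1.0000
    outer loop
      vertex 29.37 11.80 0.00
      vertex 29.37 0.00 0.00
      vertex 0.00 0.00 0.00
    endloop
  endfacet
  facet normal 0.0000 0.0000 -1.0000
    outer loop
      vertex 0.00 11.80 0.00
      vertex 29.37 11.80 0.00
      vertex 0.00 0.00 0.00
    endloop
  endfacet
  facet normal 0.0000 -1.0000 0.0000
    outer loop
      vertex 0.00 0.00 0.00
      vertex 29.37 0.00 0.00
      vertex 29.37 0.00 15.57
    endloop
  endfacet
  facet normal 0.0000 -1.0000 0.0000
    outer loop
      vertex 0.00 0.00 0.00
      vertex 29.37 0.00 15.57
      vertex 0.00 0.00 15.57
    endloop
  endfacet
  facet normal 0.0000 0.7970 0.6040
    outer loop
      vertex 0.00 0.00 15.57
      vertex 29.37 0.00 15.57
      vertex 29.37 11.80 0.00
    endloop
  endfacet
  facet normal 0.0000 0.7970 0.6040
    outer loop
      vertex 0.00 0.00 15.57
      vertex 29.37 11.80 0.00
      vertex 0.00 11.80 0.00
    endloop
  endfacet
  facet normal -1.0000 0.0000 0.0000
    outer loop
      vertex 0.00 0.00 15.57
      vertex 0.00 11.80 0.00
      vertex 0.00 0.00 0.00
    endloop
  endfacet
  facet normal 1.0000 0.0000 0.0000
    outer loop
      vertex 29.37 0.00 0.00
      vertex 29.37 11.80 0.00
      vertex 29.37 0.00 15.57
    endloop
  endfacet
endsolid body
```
; perimeter-only toolpath
G21 ; units = mm
G90 ; absolute positioning
G28 ; home
; layer 1
G0 Z3.11
G0 X0.00 Y0.00
G1 X29.37 Y0.00
G1 X29.37 Y9.44
G1 X0.00 Y9.44
G1 X0.00 Y0.00
; layer 2
G0 Z6.23
G0 X0.00 Y0.00
G1 X29.37 Y0.00
G1 X29.37 Y7.08
G1 X0.00 Y7.08
G1 X0.00 Y0.00
; layer 3
G0 Z9.34
G0 X0.00 Y0.00
G1 X29.37 Y0.00
G1 X29.37 Y4.72
G1 X0.00 Y4.72
G1 X0.00 Y0.00
; layer 4
G0 Z12.46
G0 X0.00 Y0.00
G1 X29.37 Y0.00
G1 X29.37 Y2.36
G1 X0.00 Y2.36
G1 X0.00 Y0.00
M2 ; end

The solid is a wedge (ramp): 29.4 × 11.8 mm base, rising to 15.6 mm along the y=0 edge and sloping linearly to z=0 at y=11.8. Slicing at Δz = 3.11 mm — 5 equal slices spanning the solid's height, so layer i sits at z = i·h/5 — gives 4 non-empty perimeters. Each is a 4-segment closed polygon; G0 lifts to the layer z and rapids to the start vertex, then G1 traces the edges. The cross-section shrinks linearly with z (the slice at the apex is degenerate and omitted).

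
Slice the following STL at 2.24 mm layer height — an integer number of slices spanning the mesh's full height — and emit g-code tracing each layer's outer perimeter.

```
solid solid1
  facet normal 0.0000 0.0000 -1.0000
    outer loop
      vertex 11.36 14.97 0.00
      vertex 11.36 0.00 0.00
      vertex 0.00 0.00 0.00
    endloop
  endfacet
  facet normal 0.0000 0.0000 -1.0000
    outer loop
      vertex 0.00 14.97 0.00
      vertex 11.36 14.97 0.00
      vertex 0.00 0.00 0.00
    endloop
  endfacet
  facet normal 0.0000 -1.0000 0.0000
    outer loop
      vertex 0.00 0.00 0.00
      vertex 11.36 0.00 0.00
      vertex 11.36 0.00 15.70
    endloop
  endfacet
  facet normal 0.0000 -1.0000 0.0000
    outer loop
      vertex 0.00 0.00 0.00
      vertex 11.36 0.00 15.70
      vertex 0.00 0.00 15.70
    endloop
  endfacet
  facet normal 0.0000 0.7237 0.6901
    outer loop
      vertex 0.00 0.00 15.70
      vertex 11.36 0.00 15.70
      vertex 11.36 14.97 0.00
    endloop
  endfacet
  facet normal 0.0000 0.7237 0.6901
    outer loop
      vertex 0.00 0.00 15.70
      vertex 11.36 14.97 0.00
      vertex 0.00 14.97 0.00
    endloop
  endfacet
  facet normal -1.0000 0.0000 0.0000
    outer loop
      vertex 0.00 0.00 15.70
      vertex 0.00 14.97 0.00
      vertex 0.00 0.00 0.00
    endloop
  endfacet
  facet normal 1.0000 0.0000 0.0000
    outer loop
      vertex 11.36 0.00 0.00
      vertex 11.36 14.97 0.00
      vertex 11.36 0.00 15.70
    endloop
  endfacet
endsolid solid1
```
; perimeter-only toolpath
G21 ; units = mm
G90 ; absolute positioning
G28 ; home
; layer 1
G0 Z2.24
G0 X0.00 Y0.00
G1 X11.36 Y0.00
G1 X11.36 Y12.83
G1 X0.00 Y12.83
G1 X0.00 Y0.00
; layer 2
G0 Z4.49
G0 X0.00 Y0.00
G1 X11.36 Y0.00
G1 X11.36 Y10.69
G1 X0.00 Y10.69
G1 X0.00 Y0.00
; layer 3
G0 Z6.73
G0 X0.00 Y0.00
G1 X11.36 Y0.00
G1 X11.36 Y8.55
G1 X0.00 Y8.55
G1 X0.00 Y0.00
; layer 4
G0 Z8.97
G0 X0.00 Y0.00
G1 X11.36 Y0.00
G1 X11.36 Y6.42
G1 X0.00 Y6.42
G1 X0.00 Y0.00
; layer 5
G0 Z11.21
G0 X0.00 Y0.00
G1 X11.36 Y0.00
G1 X11.36 Y4.28
G1 X0.00 Y4.28
G1 X0.00 Y0.00
; layer 6
G0 Z13.46
G0 X0.00 Y0.00
G1 X11.36 Y0.00
G1 X11.36 Y2.14
G1 X0.00 Y2.14
G1 X0.00 Y0.00
M2 ; end

The solid is a wedge (ramp): 11.4 × 15 mm base, rising to 15.7 mm along the y=0 edge and sloping linearly to z=0 at y=15. Slicing at Δz = 2.24 mm — 7 equal slices spanning the solid's height, so layer i sits at z = i·h/7 — gives 6 non-empty perimeters. Each is a 4-segment closed polygon; G0 lifts to the layer z and rapids to the start vertex, then G1 traces the edges. The cross-section shrinks linearly with z (the slice at the apex is degenerate and omitted).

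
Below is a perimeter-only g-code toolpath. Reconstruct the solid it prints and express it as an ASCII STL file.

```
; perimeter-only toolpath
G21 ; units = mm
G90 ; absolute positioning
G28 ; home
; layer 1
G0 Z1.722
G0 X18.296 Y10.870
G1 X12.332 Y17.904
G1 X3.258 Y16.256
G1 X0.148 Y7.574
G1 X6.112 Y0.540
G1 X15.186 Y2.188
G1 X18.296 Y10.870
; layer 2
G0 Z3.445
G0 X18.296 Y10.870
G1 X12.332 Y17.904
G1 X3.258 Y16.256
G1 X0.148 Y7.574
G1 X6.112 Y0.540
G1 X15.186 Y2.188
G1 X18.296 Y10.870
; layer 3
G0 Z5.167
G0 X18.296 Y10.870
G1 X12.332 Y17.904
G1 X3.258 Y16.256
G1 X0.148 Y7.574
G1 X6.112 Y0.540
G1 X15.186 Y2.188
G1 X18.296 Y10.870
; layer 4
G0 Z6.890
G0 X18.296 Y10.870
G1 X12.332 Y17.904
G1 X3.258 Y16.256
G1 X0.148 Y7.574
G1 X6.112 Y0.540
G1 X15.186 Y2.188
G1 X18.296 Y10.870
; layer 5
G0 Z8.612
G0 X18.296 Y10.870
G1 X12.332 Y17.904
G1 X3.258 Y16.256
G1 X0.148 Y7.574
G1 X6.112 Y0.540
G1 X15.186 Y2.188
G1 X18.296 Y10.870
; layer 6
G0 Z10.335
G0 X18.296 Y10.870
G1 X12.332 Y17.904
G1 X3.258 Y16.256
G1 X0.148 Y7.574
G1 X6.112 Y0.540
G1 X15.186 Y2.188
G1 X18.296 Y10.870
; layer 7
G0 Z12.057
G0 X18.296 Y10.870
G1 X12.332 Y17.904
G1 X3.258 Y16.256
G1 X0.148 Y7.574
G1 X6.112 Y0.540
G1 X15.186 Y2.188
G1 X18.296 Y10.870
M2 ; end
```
solid part
  facet normal 0.0000 0.0000 -1.0000
    outer loop
      vertex 3.258 16.256 0.000
      vertex 12.332 17.904 0.000
      vertex 18.296 10.870 0.000
    endloop
  endfacet
  facet normal 0.0000 0.0000 -1.0000
    outer loop
      vertex 0.148 7.574 0.000
      vertex 3.258 16.256 0.000
      vertex 18.296 10.870 0.000
    endloop
  endfacet
  facet normal 0.0000 0.0000 -1.0000
    outer loop
      vertex 6.112 0.540 0.000
      vertex 0.148 7.574 0.000
      vertex 18.296 10.870 0.000
    endloop
  endfacet
  facet normal 0.0000 0.0000 -1.0000
    outer loop
      vertex 15.186 2.188 0.000
      vertex 6.112 0.540 0.000
      vertex 18.296 10.870 0.000
    endloop
  endfacet
  facet normal 0.0000 0.0000 1.0000
    outer loop
      vertex 18.296 10.870 12.057
      vertex 12.332 17.904 12.057
      vertex 3.258 16.256 12.057
    endloop
  endfacet
  facet normal 0.0000 0.0000 1.0000
    outer loop
      vertex 18.296 10.870 12.057
      vertex 3.258 16.256 12.057
      vertex 0.148 7.574 12.057
    endloop
  endfacet
  facet normal 0.0000 0.0000 1.0000
    outer loop
      vertex 18.296 10.870 12.057
      vertex 0.148 7.574 12.057
      vertex 6.112 0.540 12.057
    endloop
  endfacet
  facet normal 0.0000 0.0000 1.0000
    outer loop
      vertex 18.296 10.870 12.057
      vertex 6.112 0.540 12.057
      vertex 15.186 2.188 12.057
    endloop
  endfacet
  facet normal 0.7627 0.6467 0.0000
    outer loop
      vertex 18.296 10.870 0.000
      vertex 12.332 17.904 0.000
      vertex 12.332 17.904 12.057
    endloop
  endfacet
  facet normal 0.7627 0.6467 0.0000
    outer loop
      vertex 18.296 10.870 0.000
      vertex 12.332 17.904 12.057
      vertex 18.296 10.870 12.057
    endloop
  endfacet
  facet normal -0.1787 0.9839 0.0000
    outer loop
      vertex 12.332 17.904 0.000
      vertex 3.258 16.256 0.000
      vertex 3.258 16.256 12.057
    endloop
  endfacet
  facet normal -0.1787 0.9839 0.0000
    outer loop
      vertex 12.332 17.904 0.000
      vertex 3.258 16.256 12.057
      vertex 12.332 17.904 12.057
    endloop
  endfacet
  facet normal -0.9414 0.3372 0.0000
    outer loop
      vertex 3.258 16.256 0.000
      vertex 0.148 7.574 0.000
      vertex 0.148 7.574 12.057
    endloop
  endfacet
  facet normal -0.9414 0.3372 0.0000
    outer loop
      vertex 3.258 16.256 0.000
      vertex 0.148 7.574 12.057
      vertex 3.258 16.256 12.057
    endloop
  endfacet
  facet normal -0.7627 -0.6467 0.0000
    outer loop
      vertex 0.148 7.574 0.000
      vertex 6.112 0.540 0.000
      vertex 6.112 0.540 12.057
    endloop
  endfacet
  facet normal -0.7627 -0.6467 0.0000
    outer loop
      vertex 0.148 7.574 0.000
      vertex 6.112 0.540 12.057
      vertex 0.148 7.574 12.057
    endloop
  endfacet
  facet normal 0.1787 -0.9839 0.0000
    outer loop
      vertex 6.112 0.540 0.000
      vertex 15.186 2.188 0.000
      vertex 15.186 2.188 12.057
    endloop
  endfacet
  facet normal 0.1787 -0.9839 0.0000
    outer loop
      vertex 6.112 0.540 0.000
      vertex 15.186 2.188 12.057
      vertex 6.112 0.540 12.057
    endloop
  endfacet
  facet normal 0.9414 -0.3372 0.0000
    outer loop
      vertex 15.186 2.188 0.000
      vertex 18.296 10.870 0.000
      vertex 18.296 10.870 12.057
    endloop
  endfacet
  facet normal 0.9414 -0.3372 0.0000
    outer loop
      vertex 15.186 2.188 0.000
      vertex 18.296 10.870 12.057
      vertex 15.186 2.188 12.057
    endloop
  endfacet
endsolid part

The G0 Z moves step by Δz≈1.722 mm. Every layer's G1 loop is the same polygon, so the solid is a straight extrusion of it from z=0 to z≈12.1. Closing with flat bottom and top caps and triangulating gives 20 facets — a regular 6-sided prism (a cylinder approximated with 6 flat sides), circumscribed radius ≈ 9.22 mm, height ≈ 12.1 mm.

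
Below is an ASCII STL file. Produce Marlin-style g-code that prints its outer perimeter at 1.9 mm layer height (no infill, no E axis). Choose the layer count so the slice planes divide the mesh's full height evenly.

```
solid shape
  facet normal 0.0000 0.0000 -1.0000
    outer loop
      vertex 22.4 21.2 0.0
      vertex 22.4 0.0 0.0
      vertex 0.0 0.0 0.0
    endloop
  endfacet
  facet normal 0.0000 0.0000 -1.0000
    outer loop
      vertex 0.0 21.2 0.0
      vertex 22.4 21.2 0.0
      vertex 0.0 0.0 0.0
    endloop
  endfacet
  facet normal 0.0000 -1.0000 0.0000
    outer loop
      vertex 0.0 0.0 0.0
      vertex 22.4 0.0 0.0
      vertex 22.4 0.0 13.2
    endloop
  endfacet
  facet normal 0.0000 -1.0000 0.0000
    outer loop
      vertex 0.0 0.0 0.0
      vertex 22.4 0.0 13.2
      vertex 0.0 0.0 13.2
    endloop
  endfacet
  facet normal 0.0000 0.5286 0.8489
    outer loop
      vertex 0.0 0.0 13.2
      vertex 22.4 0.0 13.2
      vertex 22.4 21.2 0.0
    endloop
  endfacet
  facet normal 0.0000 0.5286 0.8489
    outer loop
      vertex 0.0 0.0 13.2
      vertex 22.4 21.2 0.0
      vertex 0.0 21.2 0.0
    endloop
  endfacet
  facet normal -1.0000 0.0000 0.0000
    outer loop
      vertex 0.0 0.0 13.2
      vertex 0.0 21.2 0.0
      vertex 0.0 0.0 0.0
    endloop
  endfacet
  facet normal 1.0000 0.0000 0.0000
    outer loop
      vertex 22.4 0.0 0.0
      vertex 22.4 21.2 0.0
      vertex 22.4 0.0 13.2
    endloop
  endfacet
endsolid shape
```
; perimeter-only toolpath
G21 ; units = mm
G90 ; absolute positioning
G28 ; home
; layer 1
G0 Z1.9
G0 X0.0 Y0.0
G1 X22.4 Y0.0
G1 X22.4 Y18.2
G1 X0.0 Y18.2
G1 X0.0 Y0.0
; layer 2
G0 Z3.8
G0 X0.0 Y0.0
G1 X22.4 Y0.0
G1 X22.4 Y15.1
G1 X0.0 Y15.1
G1 X0.0 Y0.0
; layer 3
G0 Z5.7
G0 X0.0 Y0.0
G1 X22.4 Y0.0
G1 X22.4 Y12.1
G1 X0.0 Y12.1
G1 X0.0 Y0.0
; layer 4
G0 Z7.5
G0 X0.0 Y0.0
G1 X22.4 Y0.0
G1 X22.4 Y9.1
G1 X0.0 Y9.1
G1 X0.0 Y0.0
; layer 5
G0 Z9.4
G0 X0.0 Y0.0
G1 X22.4 Y0.0
G1 X22.4 Y6.1
G1 X0.0 Y6.1
G1 X0.0 Y0.0
; layer 6
G0 Z11.3
G0 X0.0 Y0.0
G1 X22.4 Y0.0
G1 X22.4 Y3.0
G1 X0.0 Y3.0
G1 X0.0 Y0.0
M2 ; end

The solid is a wedge (ramp): 22.4 × 21.2 mm base, rising to 13.2 mm along the y=0 edge and sloping linearly to z=0 at y=21.2. Slicing at Δz = 1.9 mm — 7 equal slices spanning the solid's height, so layer i sits at z = i·h/7 — gives 6 non-empty perimeters. Each is a 4-segment closed polygon; G0 lifts to the layer z and rapids to the start vertex, then G1 traces the edges. The cross-section shrinks linearly with z (the slice at the apex is degenerate and omitted).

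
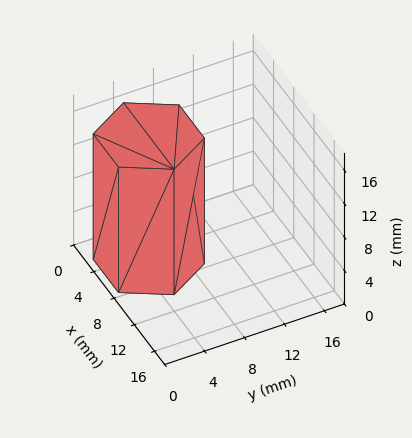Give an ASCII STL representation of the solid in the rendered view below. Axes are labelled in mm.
Reading the render: the shape is a regular 6-sided prism (a cylinder approximated with 6 flat sides), circumscribed radius ≈ 5 mm, height ≈ 15 mm (dimensions read to the nearest mm from the axis ticks). For the STL, each face is triangulated and given an outward normal.

solid part
  facet normal 0.0000 0.0000 -1.0000
    outer loop
      vertex 2.5 9.3 0.0
      vertex 7.5 9.3 0.0
      vertex 10.0 5.0 0.0
    endloop
  endfacet
  facet normal 0.0000 0.0000 -1.0000
    outer loop
      vertex 0.0 5.0 0.0
      vertex 2.5 9.3 0.0
      vertex 10.0 5.0 0.0
    endloop
  endfacet
  facet normal 0.0000 0.0000 -1.0000
    outer loop
      vertex 2.5 0.7 0.0
      vertex 0.0 5.0 0.0
      vertex 10.0 5.0 0.0
    endloop
  endfacet
  facet normal 0.0000 0.0000 -1.0000
    outer loop
      vertex 7.5 0.7 0.0
      vertex 2.5 0.7 0.0
      vertex 10.0 5.0 0.0
    endloop
  endfacet
  facet normal 0.0000 0.0000 1.0000
    outer loop
      vertex 10.0 5.0 15.0
      vertex 7.5 9.3 15.0
      vertex 2.5 9.3 15.0
    endloop
  endfacet
  facet normal 0.0000 0.0000 1.0000
    outer loop
      vertex 10.0 5.0 15.0
      vertex 2.5 9.3 15.0
      vertex 0.0 5.0 15.0
    endloop
  endfacet
  facet normal 0.0000 0.0000 1.0000
    outer loop
      vertex 10.0 5.0 15.0
      vertex 0.0 5.0 15.0
      vertex 2.5 0.7 15.0
    endloop
  endfacet
  facet normal 0.0000 0.0000 1.0000
    outer loop
      vertex 10.0 5.0 15.0
      vertex 2.5 0.7 15.0
      vertex 7.5 0.7 15.0
    endloop
  endfacet
  facet normal 0.8645 0.5026 0.0000
    outer loop
      vertex 10.0 5.0 0.0
      vertex 7.5 9.3 0.0
      vertex 7.5 9.3 15.0
    endloop
  endfacet
  facet normal 0.8645 0.5026 0.0000
    outer loop
      vertex 10.0 5.0 0.0
      vertex 7.5 9.3 15.0
      vertex 10.0 5.0 15.0
    endloop
  endfacet
  facet normal 0.0000 1.0000 0.0000
    outer loop
      vertex 7.5 9.3 0.0
      vertex 2.5 9.3 0.0
      vertex 2.5 9.3 15.0
    endloop
  endfacet
  facet normal 0.0000 1.0000 0.0000
    outer loop
      vertex 7.5 9.3 0.0
      vertex 2.5 9.3 15.0
      vertex 7.5 9.3 15.0
    endloop
  endfacet
  facet normal -0.8645 0.5026 0.0000
    outer loop
      vertex 2.5 9.3 0.0
      vertex 0.0 5.0 0.0
      vertex 0.0 5.0 15.0
    endloop
  endfacet
  facet normal -0.8645 0.5026 0.0000
    outer loop
      vertex 2.5 9.3 0.0
      vertex 0.0 5.0 15.0
      vertex 2.5 9.3 15.0
    endloop
  endfacet
  facet normal -0.8645 -0.5026 0.0000
    outer loop
      vertex 0.0 5.0 0.0
      vertex 2.5 0.7 0.0
      vertex 2.5 0.7 15.0
    endloop
  endfacet
  facet normal -0.8645 -0.5026 0.0000
    outer loop
      vertex 0.0 5.0 0.0
      vertex 2.5 0.7 15.0
      vertex 0.0 5.0 15.0
    endloop
  endfacet
  facet normal 0.0000 -1.0000 0.0000
    outer loop
      vertex 2.5 0.7 0.0
      vertex 7.5 0.7 0.0
      vertex 7.5 0.7 15.0
    endloop
  endfacet
  facet normal 0.0000 -1.0000 0.0000
    outer loop
      vertex 2.5 0.7 0.0
      vertex 7.5 0.7 15.0
      vertex 2.5 0.7 15.0
    endloop
  endfacet
  facet normal 0.8645 -0.5026 0.0000
    outer loop
      vertex 7.5 0.7 0.0
      vertex 10.0 5.0 0.0
      vertex 10.0 5.0 15.0
    endloop
  endfacet
  facet normal 0.8645 -0.5026 0.0000
    outer loop
      vertex 7.5 0.7 0.0
      vertex 10.0 5.0 15.0
      vertex 7.5 0.7 15.0
    endloop
  endfacet
endsolid part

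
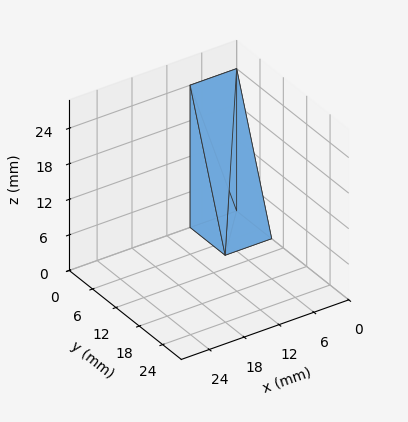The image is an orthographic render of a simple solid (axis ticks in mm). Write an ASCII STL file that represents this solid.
Reading the render: the shape is a wedge (ramp): 8 × 9 mm base, rising to 24 mm along the y=0 edge and sloping linearly to z=0 at y=9 (dimensions read to the nearest mm from the axis ticks). For the STL, each face is triangulated and given an outward normal.

solid part
  facet normal 0.0000 0.0000 -1.0000
    outer loop
      vertex 8.000 9.000 0.000
      vertex 8.000 0.000 0.000
      vertex 0.000 0.000 0.000
    endloop
  endfacet
  facet normal 0.0000 0.0000 -1.0000
    outer loop
      vertex 0.000 9.000 0.000
      vertex 8.000 9.000 0.000
      vertex 0.000 0.000 0.000
    endloop
  endfacet
  facet normal 0.0000 -1.0000 0.0000
    outer loop
      vertex 0.000 0.000 0.000
      vertex 8.000 0.000 0.000
      vertex 8.000 0.000 24.000
    endloop
  endfacet
  facet normal 0.0000 -1.0000 0.0000
    outer loop
      vertex 0.000 0.000 0.000
      vertex 8.000 0.000 24.000
      vertex 0.000 0.000 24.000
    endloop
  endfacet
  facet normal 0.0000 0.9363 0.3511
    outer loop
      vertex 0.000 0.000 24.000
      vertex 8.000 0.000 24.000
      vertex 8.000 9.000 0.000
    endloop
  endfacet
  facet normal 0.0000 0.9363 0.3511
    outer loop
      vertex 0.000 0.000 24.000
      vertex 8.000 9.000 0.000
      vertex 0.000 9.000 0.000
    endloop
  endfacet
  facet normal -1.0000 0.0000 0.0000
    outer loop
      vertex 0.000 0.000 24.000
      vertex 0.000 9.000 0.000
      vertex 0.000 0.000 0.000
    endloop
  endfacet
  facet normal 1.0000 0.0000 0.0000
    outer loop
      vertex 8.000 0.000 0.000
      vertex 8.000 9.000 0.000
      vertex 8.000 0.000 24.000
    endloop
  endfacet
endsolid part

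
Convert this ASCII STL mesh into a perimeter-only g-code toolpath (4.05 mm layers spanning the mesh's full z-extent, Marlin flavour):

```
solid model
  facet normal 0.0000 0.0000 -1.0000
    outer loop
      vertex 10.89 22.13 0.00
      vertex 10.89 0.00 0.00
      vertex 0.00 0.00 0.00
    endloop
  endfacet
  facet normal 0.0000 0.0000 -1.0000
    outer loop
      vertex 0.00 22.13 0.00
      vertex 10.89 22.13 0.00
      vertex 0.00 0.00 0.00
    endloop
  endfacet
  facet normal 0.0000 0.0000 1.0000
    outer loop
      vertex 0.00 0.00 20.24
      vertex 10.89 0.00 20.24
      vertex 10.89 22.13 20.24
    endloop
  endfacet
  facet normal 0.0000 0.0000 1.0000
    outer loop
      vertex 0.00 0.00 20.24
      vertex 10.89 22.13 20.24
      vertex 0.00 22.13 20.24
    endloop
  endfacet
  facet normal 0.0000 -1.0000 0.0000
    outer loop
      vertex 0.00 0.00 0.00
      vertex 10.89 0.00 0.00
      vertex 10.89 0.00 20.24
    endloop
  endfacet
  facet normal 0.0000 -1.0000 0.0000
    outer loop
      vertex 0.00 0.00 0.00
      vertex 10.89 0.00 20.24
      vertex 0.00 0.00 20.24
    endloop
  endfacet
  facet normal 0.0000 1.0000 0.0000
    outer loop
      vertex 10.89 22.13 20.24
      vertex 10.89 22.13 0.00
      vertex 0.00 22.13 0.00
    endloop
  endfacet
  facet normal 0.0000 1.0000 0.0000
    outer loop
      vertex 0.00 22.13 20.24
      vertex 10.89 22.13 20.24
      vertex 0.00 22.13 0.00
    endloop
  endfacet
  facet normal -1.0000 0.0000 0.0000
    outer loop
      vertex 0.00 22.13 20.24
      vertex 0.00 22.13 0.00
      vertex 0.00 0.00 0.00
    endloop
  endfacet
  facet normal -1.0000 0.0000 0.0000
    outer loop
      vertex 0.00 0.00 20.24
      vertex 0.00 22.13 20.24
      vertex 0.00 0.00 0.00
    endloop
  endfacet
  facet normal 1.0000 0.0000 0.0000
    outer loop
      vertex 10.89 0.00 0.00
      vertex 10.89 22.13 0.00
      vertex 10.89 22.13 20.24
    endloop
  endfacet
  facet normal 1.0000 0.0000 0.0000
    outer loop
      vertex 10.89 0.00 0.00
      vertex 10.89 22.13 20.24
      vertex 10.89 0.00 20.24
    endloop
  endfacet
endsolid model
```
; perimeter-only toolpath
G21 ; units = mm
G90 ; absolute positioning
G28 ; home
; layer 1
G0 Z4.05
G0 X0.00 Y0.00
G1 X10.89 Y0.00
G1 X10.89 Y22.13
G1 X0.00 Y22.13
G1 X0.00 Y0.00
; layer 2
G0 Z8.10
G0 X0.00 Y0.00
G1 X10.89 Y0.00
G1 X10.89 Y22.13
G1 X0.00 Y22.13
G1 X0.00 Y0.00
; layer 3
G0 Z12.14
G0 X0.00 Y0.00
G1 X10.89 Y0.00
G1 X10.89 Y22.13
G1 X0.00 Y22.13
G1 X0.00 Y0.00
; layer 4
G0 Z16.19
G0 X0.00 Y0.00
G1 X10.89 Y0.00
G1 X10.89 Y22.13
G1 X0.00 Y22.13
G1 X0.00 Y0.00
; layer 5
G0 Z20.24
G0 X0.00 Y0.00
G1 X10.89 Y0.00
G1 X10.89 Y22.13
G1 X0.00 Y22.13
G1 X0.00 Y0.00
M2 ; end

The solid is a rectangular box, roughly 10.9 × 22.1 mm footprint and 20.2 mm tall. Slicing at Δz = 4.05 mm — 5 equal slices spanning the solid's height, so layer i sits at z = i·h/5 — gives 5 non-empty perimeters. Each is a 4-segment closed polygon; G0 lifts to the layer z and rapids to the start vertex, then G1 traces the edges.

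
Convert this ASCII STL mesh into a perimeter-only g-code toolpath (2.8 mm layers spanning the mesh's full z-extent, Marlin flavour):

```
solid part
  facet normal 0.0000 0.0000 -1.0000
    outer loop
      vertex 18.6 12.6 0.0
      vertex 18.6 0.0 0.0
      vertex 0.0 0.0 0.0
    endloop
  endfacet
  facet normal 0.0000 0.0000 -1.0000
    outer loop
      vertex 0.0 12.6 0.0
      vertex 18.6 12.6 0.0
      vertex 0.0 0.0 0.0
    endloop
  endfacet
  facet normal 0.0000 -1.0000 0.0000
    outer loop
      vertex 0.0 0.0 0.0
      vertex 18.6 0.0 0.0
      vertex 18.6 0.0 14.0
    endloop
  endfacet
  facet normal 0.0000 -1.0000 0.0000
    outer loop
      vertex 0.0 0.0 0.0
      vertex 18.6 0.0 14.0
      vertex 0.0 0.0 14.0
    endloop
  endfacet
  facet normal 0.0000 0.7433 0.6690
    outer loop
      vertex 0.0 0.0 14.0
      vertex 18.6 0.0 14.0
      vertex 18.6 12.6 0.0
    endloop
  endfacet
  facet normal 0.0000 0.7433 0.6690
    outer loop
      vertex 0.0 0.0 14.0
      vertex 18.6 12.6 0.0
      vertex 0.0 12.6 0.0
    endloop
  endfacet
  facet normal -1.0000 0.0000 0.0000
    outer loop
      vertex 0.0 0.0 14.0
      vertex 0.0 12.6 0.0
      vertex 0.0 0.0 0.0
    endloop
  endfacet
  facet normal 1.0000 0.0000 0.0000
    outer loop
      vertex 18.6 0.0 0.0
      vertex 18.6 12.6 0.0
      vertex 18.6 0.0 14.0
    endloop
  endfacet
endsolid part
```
; perimeter-only toolpath
G21 ; units = mm
G90 ; absolute positioning
G28 ; home
; layer 1
G0 Z2.8
G0 X0.0 Y0.0
G1 X18.6 Y0.0
G1 X18.6 Y10.1
G1 X0.0 Y10.1
G1 X0.0 Y0.0
; layer 2
G0 Z5.6
G0 X0.0 Y0.0
G1 X18.6 Y0.0
G1 X18.6 Y7.6
G1 X0.0 Y7.6
G1 X0.0 Y0.0
; layer 3
G0 Z8.4
G0 X0.0 Y0.0
G1 X18.6 Y0.0
G1 X18.6 Y5.0
G1 X0.0 Y5.0
G1 X0.0 Y0.0
; layer 4
G0 Z11.2
G0 X0.0 Y0.0
G1 X18.6 Y0.0
G1 X18.6 Y2.5
G1 X0.0 Y2.5
G1 X0.0 Y0.0
M2 ; end

The solid is a wedge (ramp): 18.6 × 12.6 mm base, rising to 14 mm along the y=0 edge and sloping linearly to z=0 at y=12.6. Slicing at Δz = 2.8 mm — 5 equal slices spanning the solid's height, so layer i sits at z = i·h/5 — gives 4 non-empty perimeters. Each is a 4-segment closed polygon; G0 lifts to the layer z and rapids to the start vertex, then G1 traces the edges. The cross-section shrinks linearly with z (the slice at the apex is degenerate and omitted).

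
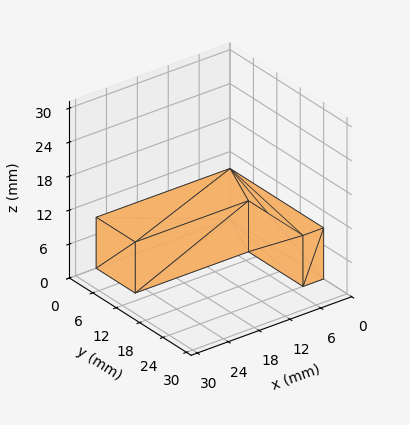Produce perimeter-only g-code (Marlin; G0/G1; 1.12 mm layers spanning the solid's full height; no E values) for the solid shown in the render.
Reading the render: the shape is an L-shaped prism: outer 26 × 24 mm, arm thicknesses ≈ 10 mm (horizontal) and 4 mm (vertical), extruded 9 mm in z (dimensions read to the nearest mm from the axis ticks). For the g-code, the solid's height is divided into equal slices at the stated Δz and each level perimeter traced with G1 moves after a G0 lift.

; perimeter-only toolpath
G21 ; units = mm
G90 ; absolute positioning
G28 ; home
; layer 1
G0 Z1.12
G0 X0.00 Y0.00
G1 X26.00 Y0.00
G1 X26.00 Y10.00
G1 X4.00 Y10.00
G1 X4.00 Y24.00
G1 X0.00 Y24.00
G1 X0.00 Y0.00
; layer 2
G0 Z2.25
G0 X0.00 Y0.00
G1 X26.00 Y0.00
G1 X26.00 Y10.00
G1 X4.00 Y10.00
G1 X4.00 Y24.00
G1 X0.00 Y24.00
G1 X0.00 Y0.00
; layer 3
G0 Z3.38
G0 X0.00 Y0.00
G1 X26.00 Y0.00
G1 X26.00 Y10.00
G1 X4.00 Y10.00
G1 X4.00 Y24.00
G1 X0.00 Y24.00
G1 X0.00 Y0.00
; layer 4
G0 Z4.50
G0 X0.00 Y0.00
G1 X26.00 Y0.00
G1 X26.00 Y10.00
G1 X4.00 Y10.00
G1 X4.00 Y24.00
G1 X0.00 Y24.00
G1 X0.00 Y0.00
; layer 5
G0 Z5.62
G0 X0.00 Y0.00
G1 X26.00 Y0.00
G1 X26.00 Y10.00
G1 X4.00 Y10.00
G1 X4.00 Y24.00
G1 X0.00 Y24.00
G1 X0.00 Y0.00
; layer 6
G0 Z6.75
G0 X0.00 Y0.00
G1 X26.00 Y0.00
G1 X26.00 Y10.00
G1 X4.00 Y10.00
G1 X4.00 Y24.00
G1 X0.00 Y24.00
G1 X0.00 Y0.00
; layer 7
G0 Z7.88
G0 X0.00 Y0.00
G1 X26.00 Y0.00
G1 X26.00 Y10.00
G1 X4.00 Y10.00
G1 X4.00 Y24.00
G1 X0.00 Y24.00
G1 X0.00 Y0.00
; layer 8
G0 Z9.00
G0 X0.00 Y0.00
G1 X26.00 Y0.00
G1 X26.00 Y10.00
G1 X4.00 Y10.00
G1 X4.00 Y24.00
G1 X0.00 Y24.00
G1 X0.00 Y0.00
M2 ; end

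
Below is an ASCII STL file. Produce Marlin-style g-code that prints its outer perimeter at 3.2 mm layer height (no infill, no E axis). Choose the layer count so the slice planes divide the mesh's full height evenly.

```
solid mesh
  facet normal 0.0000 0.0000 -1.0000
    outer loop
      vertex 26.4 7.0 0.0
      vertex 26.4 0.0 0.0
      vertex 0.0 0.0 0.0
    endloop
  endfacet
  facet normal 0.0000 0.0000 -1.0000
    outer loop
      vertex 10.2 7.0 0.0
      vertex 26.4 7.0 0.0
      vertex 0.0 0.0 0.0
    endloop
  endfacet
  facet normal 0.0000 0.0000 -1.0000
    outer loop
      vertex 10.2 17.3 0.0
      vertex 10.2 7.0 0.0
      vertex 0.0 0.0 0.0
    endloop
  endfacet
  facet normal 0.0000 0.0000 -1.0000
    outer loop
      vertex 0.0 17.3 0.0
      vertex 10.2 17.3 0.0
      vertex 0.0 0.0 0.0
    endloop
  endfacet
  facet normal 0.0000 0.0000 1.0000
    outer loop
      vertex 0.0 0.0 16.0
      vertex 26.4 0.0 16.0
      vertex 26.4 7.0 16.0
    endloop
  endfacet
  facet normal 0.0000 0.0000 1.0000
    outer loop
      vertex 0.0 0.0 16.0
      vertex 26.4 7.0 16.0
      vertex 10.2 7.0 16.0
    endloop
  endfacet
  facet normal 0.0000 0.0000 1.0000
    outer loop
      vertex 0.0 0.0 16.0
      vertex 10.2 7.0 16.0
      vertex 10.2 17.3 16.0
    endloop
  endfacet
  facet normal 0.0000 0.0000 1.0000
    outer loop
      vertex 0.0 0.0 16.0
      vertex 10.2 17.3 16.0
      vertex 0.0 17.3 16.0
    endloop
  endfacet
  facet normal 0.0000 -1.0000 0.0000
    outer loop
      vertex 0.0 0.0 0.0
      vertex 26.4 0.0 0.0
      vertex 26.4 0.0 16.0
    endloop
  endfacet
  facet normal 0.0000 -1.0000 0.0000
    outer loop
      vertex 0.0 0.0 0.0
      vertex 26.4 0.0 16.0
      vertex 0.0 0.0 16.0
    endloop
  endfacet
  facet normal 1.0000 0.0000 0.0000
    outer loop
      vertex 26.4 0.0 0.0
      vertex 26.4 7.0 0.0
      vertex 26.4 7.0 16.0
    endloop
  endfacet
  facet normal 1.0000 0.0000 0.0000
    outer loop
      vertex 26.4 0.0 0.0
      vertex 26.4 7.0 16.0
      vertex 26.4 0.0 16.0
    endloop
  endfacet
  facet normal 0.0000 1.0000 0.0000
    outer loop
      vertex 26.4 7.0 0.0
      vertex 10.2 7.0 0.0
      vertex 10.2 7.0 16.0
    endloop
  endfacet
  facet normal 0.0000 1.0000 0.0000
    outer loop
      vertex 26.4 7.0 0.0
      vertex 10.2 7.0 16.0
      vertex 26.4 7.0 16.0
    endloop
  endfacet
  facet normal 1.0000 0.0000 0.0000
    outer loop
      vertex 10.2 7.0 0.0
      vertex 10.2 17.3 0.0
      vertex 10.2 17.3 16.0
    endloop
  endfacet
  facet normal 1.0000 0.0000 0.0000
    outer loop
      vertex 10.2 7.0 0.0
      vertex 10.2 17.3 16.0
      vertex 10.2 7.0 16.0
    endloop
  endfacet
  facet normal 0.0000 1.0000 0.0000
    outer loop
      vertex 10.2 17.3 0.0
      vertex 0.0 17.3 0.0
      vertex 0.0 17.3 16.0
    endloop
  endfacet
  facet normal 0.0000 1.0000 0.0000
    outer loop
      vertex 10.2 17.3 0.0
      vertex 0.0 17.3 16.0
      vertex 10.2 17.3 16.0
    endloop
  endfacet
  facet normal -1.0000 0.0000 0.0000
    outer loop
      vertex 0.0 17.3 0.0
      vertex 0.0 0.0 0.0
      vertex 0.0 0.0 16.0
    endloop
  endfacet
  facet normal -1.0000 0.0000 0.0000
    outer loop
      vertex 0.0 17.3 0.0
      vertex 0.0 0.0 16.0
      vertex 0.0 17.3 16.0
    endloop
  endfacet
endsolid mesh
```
; perimeter-only toolpath
G21 ; units = mm
G90 ; absolute positioning
G28 ; home
; layer 1
G0 Z3.2
G0 X0.0 Y0.0
G1 X26.4 Y0.0
G1 X26.4 Y7.0
G1 X10.2 Y7.0
G1 X10.2 Y17.3
G1 X0.0 Y17.3
G1 X0.0 Y0.0
; layer 2
G0 Z6.4
G0 X0.0 Y0.0
G1 X26.4 Y0.0
G1 X26.4 Y7.0
G1 X10.2 Y7.0
G1 X10.2 Y17.3
G1 X0.0 Y17.3
G1 X0.0 Y0.0
; layer 3
G0 Z9.6
G0 X0.0 Y0.0
G1 X26.4 Y0.0
G1 X26.4 Y7.0
G1 X10.2 Y7.0
G1 X10.2 Y17.3
G1 X0.0 Y17.3
G1 X0.0 Y0.0
; layer 4
G0 Z12.8
G0 X0.0 Y0.0
G1 X26.4 Y0.0
G1 X26.4 Y7.0
G1 X10.2 Y7.0
G1 X10.2 Y17.3
G1 X0.0 Y17.3
G1 X0.0 Y0.0
; layer 5
G0 Z16.0
G0 X0.0 Y0.0
G1 X26.4 Y0.0
G1 X26.4 Y7.0
G1 X10.2 Y7.0
G1 X10.2 Y17.3
G1 X0.0 Y17.3
G1 X0.0 Y0.0
M2 ; end

The solid is an L-shaped prism: outer 26.4 × 17.3 mm, arm thicknesses ≈ 7 mm (horizontal) and 10.2 mm (vertical), extruded 16 mm in z. Slicing at Δz = 3.2 mm — 5 equal slices spanning the solid's height, so layer i sits at z = i·h/5 — gives 5 non-empty perimeters. Each is a 6-segment closed polygon; G0 lifts to the layer z and rapids to the start vertex, then G1 traces the edges.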